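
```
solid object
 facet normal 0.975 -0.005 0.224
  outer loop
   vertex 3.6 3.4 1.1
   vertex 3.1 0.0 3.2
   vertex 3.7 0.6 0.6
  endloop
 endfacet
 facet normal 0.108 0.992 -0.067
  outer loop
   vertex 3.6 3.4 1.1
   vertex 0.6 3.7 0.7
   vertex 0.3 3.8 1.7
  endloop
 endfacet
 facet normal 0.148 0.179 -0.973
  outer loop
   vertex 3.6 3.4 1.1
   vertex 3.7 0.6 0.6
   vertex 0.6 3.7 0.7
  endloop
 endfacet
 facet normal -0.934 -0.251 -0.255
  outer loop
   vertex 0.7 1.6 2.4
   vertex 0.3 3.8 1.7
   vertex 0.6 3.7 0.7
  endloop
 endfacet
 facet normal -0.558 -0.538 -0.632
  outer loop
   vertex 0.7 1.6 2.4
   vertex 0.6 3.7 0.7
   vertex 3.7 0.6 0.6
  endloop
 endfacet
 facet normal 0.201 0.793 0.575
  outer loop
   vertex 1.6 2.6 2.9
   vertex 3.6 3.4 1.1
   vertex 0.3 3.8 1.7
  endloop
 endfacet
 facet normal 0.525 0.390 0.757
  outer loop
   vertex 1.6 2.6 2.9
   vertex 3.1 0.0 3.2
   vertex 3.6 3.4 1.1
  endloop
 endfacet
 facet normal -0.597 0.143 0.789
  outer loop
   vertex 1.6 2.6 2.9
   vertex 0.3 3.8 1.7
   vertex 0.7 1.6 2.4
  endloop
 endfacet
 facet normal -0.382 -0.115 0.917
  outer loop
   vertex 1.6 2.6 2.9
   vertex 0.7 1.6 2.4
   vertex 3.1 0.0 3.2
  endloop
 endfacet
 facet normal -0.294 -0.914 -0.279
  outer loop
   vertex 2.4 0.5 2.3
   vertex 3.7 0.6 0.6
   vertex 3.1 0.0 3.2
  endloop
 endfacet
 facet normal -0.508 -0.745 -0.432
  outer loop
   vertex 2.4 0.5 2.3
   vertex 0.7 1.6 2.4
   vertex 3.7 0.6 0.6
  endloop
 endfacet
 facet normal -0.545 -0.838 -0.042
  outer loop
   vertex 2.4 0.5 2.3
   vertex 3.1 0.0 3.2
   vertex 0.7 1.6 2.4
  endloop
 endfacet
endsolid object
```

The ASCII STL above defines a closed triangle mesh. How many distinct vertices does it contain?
8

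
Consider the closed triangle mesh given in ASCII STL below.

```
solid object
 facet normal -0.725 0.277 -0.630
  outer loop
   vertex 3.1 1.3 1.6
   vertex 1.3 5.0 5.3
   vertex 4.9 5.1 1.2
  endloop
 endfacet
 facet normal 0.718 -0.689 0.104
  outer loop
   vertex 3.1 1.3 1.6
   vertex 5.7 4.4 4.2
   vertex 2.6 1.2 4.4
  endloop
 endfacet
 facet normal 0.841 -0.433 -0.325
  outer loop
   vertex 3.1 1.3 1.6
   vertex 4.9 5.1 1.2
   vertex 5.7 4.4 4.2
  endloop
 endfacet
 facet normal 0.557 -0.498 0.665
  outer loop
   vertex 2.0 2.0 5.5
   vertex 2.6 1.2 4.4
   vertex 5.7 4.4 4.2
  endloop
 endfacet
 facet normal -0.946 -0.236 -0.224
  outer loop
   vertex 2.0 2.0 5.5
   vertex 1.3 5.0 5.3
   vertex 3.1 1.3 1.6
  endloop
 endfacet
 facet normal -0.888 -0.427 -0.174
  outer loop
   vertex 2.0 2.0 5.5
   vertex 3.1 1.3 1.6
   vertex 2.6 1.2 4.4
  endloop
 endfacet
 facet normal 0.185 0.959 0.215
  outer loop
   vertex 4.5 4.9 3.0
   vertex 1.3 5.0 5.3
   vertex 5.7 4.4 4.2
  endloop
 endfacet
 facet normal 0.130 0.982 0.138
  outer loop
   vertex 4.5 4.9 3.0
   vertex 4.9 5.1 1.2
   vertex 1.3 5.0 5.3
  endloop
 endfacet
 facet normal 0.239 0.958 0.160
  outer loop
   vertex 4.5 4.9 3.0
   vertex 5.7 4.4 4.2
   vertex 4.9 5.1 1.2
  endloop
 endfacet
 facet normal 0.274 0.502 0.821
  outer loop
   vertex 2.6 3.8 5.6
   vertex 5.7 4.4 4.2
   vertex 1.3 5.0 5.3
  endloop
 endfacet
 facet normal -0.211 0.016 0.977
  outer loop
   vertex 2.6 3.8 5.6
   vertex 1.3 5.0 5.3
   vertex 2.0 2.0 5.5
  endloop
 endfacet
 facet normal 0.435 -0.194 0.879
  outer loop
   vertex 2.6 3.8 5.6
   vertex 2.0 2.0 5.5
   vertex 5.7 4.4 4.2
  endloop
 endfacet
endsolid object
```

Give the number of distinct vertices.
8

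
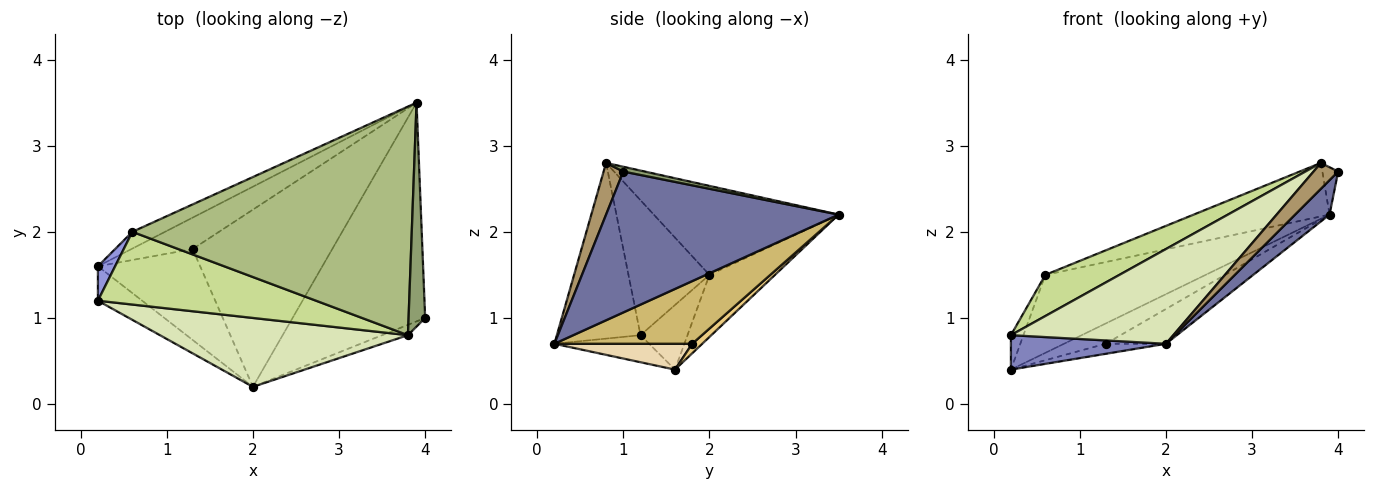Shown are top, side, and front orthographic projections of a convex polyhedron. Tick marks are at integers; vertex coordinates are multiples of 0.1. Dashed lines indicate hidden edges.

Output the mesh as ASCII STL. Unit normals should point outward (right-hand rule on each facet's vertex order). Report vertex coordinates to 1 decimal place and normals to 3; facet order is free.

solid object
 facet normal 0.724 -0.107 -0.681
  outer loop
   vertex 2.0 0.2 0.7
   vertex 3.9 3.5 2.2
   vertex 4.0 1.0 2.7
  endloop
 endfacet
 facet normal -0.397 -0.649 -0.649
  outer loop
   vertex 0.2 1.6 0.4
   vertex 2.0 0.2 0.7
   vertex 0.2 1.2 0.8
  endloop
 endfacet
 facet normal -0.936 0.250 0.250
  outer loop
   vertex 0.2 1.6 0.4
   vertex 0.2 1.2 0.8
   vertex 0.6 2.0 1.5
  endloop
 endfacet
 facet normal -0.371 0.908 -0.195
  outer loop
   vertex 0.2 1.6 0.4
   vertex 0.6 2.0 1.5
   vertex 3.9 3.5 2.2
  endloop
 endfacet
 facet normal 0.272 0.199 0.942
  outer loop
   vertex 3.8 0.8 2.8
   vertex 4.0 1.0 2.7
   vertex 3.9 3.5 2.2
  endloop
 endfacet
 facet normal -0.296 0.218 0.930
  outer loop
   vertex 3.8 0.8 2.8
   vertex 3.9 3.5 2.2
   vertex 0.6 2.0 1.5
  endloop
 endfacet
 facet normal -0.474 -0.434 0.766
  outer loop
   vertex 3.8 0.8 2.8
   vertex 0.6 2.0 1.5
   vertex 0.2 1.2 0.8
  endloop
 endfacet
 facet normal -0.385 -0.747 0.543
  outer loop
   vertex 3.8 0.8 2.8
   vertex 0.2 1.2 0.8
   vertex 2.0 0.2 0.7
  endloop
 endfacet
 facet normal 0.596 -0.745 -0.298
  outer loop
   vertex 3.8 0.8 2.8
   vertex 2.0 0.2 0.7
   vertex 4.0 1.0 2.7
  endloop
 endfacet
 facet normal 0.403 0.176 -0.898
  outer loop
   vertex 1.3 1.8 0.7
   vertex 3.9 3.5 2.2
   vertex 2.0 0.2 0.7
  endloop
 endfacet
 facet normal 0.130 0.537 -0.833
  outer loop
   vertex 1.3 1.8 0.7
   vertex 0.2 1.6 0.4
   vertex 3.9 3.5 2.2
  endloop
 endfacet
 facet normal 0.244 0.107 -0.964
  outer loop
   vertex 1.3 1.8 0.7
   vertex 2.0 0.2 0.7
   vertex 0.2 1.6 0.4
  endloop
 endfacet
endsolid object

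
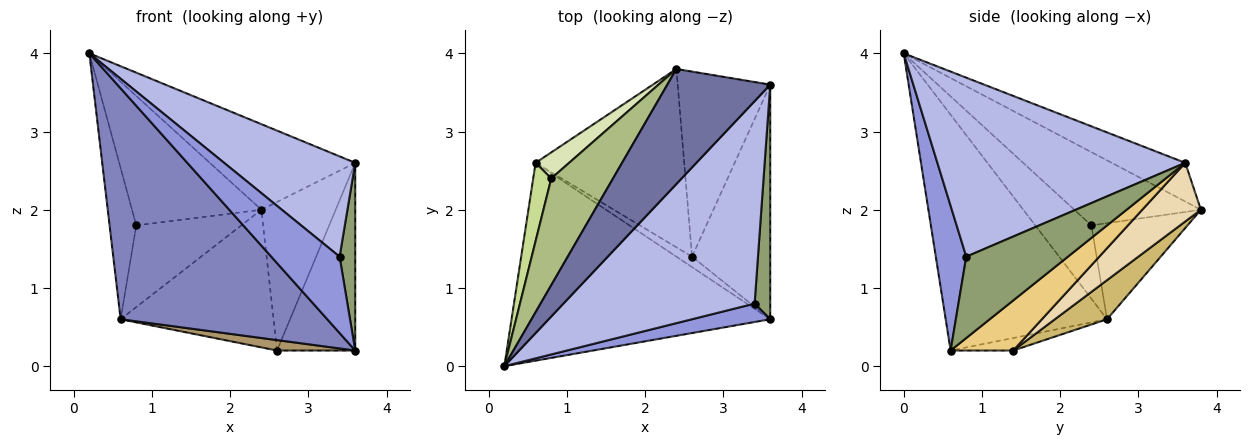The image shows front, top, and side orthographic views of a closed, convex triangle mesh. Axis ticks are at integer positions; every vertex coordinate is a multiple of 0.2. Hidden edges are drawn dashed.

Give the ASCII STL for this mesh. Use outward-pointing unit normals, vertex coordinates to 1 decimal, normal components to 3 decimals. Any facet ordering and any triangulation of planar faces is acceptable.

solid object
 facet normal -0.289 0.571 0.768
  outer loop
   vertex 3.6 3.6 2.6
   vertex 2.4 3.8 2.0
   vertex 0.2 0.0 4.0
  endloop
 endfacet
 facet normal -0.510 -0.653 -0.560
  outer loop
   vertex 0.6 2.6 0.6
   vertex 3.6 0.6 0.2
   vertex 0.2 0.0 4.0
  endloop
 endfacet
 facet normal 0.398 -0.892 0.215
  outer loop
   vertex 3.4 0.8 1.4
   vertex 0.2 0.0 4.0
   vertex 3.6 0.6 0.2
  endloop
 endfacet
 facet normal 0.643 -0.340 0.686
  outer loop
   vertex 3.4 0.8 1.4
   vertex 3.6 3.6 2.6
   vertex 0.2 0.0 4.0
  endloop
 endfacet
 facet normal 0.971 -0.149 0.187
  outer loop
   vertex 3.4 0.8 1.4
   vertex 3.6 0.6 0.2
   vertex 3.6 3.6 2.6
  endloop
 endfacet
 facet normal -0.602 0.616 0.508
  outer loop
   vertex 0.8 2.4 1.8
   vertex 0.2 0.0 4.0
   vertex 2.4 3.8 2.0
  endloop
 endfacet
 facet normal -0.882 0.419 0.217
  outer loop
   vertex 0.8 2.4 1.8
   vertex 0.6 2.6 0.6
   vertex 0.2 0.0 4.0
  endloop
 endfacet
 facet normal -0.657 0.718 0.229
  outer loop
   vertex 0.8 2.4 1.8
   vertex 2.4 3.8 2.0
   vertex 0.6 2.6 0.6
  endloop
 endfacet
 facet normal -0.492 -0.615 -0.615
  outer loop
   vertex 2.6 1.4 0.2
   vertex 3.6 0.6 0.2
   vertex 0.6 2.6 0.6
  endloop
 endfacet
 facet normal 0.204 0.598 -0.775
  outer loop
   vertex 2.6 1.4 0.2
   vertex 0.6 2.6 0.6
   vertex 2.4 3.8 2.0
  endloop
 endfacet
 facet normal 0.447 0.559 -0.698
  outer loop
   vertex 2.6 1.4 0.2
   vertex 3.6 3.6 2.6
   vertex 3.6 0.6 0.2
  endloop
 endfacet
 facet normal 0.443 0.561 -0.699
  outer loop
   vertex 2.6 1.4 0.2
   vertex 2.4 3.8 2.0
   vertex 3.6 3.6 2.6
  endloop
 endfacet
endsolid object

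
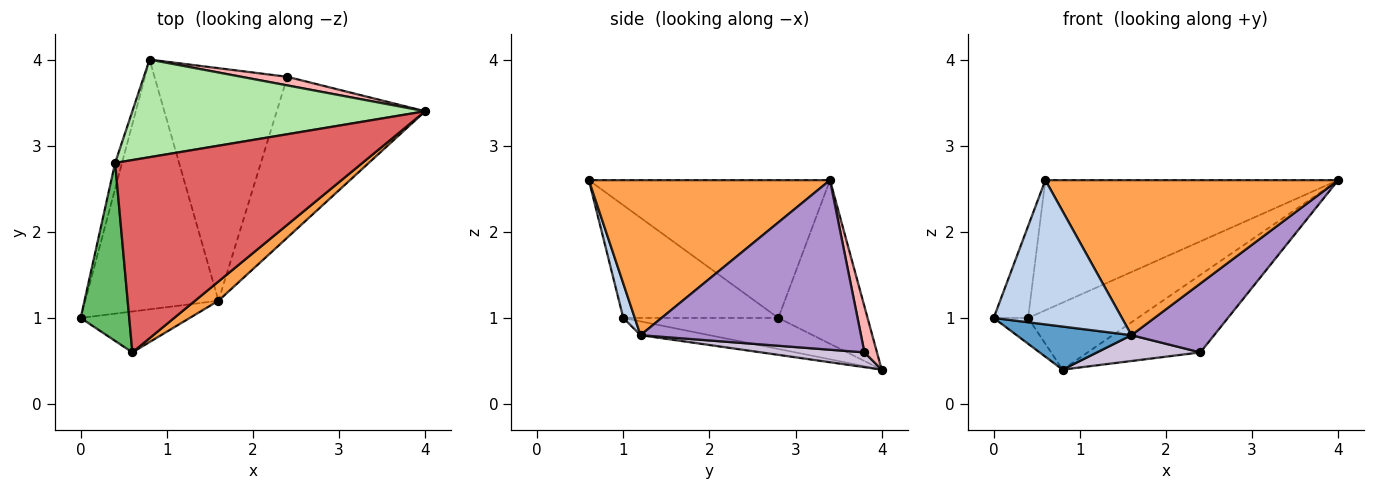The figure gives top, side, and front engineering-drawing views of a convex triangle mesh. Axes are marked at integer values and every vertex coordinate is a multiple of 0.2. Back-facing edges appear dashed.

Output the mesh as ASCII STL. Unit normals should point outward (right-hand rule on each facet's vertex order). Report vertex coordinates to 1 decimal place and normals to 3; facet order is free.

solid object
 facet normal -0.101 -0.169 -0.980
  outer loop
   vertex 1.6 1.2 0.8
   vertex 0.0 1.0 1.0
   vertex 0.8 4.0 0.4
  endloop
 endfacet
 facet normal 0.086 -0.959 -0.272
  outer loop
   vertex 1.6 1.2 0.8
   vertex 0.6 0.6 2.6
   vertex 0.0 1.0 1.0
  endloop
 endfacet
 facet normal 0.633 -0.768 0.095
  outer loop
   vertex 1.6 1.2 0.8
   vertex 4.0 3.4 2.6
   vertex 0.6 0.6 2.6
  endloop
 endfacet
 facet normal -0.954 0.212 -0.212
  outer loop
   vertex 0.4 2.8 1.0
   vertex 0.8 4.0 0.4
   vertex 0.0 1.0 1.0
  endloop
 endfacet
 facet normal -0.900 0.200 0.387
  outer loop
   vertex 0.4 2.8 1.0
   vertex 0.0 1.0 1.0
   vertex 0.6 0.6 2.6
  endloop
 endfacet
 facet normal -0.418 0.514 0.749
  outer loop
   vertex 0.4 2.8 1.0
   vertex 4.0 3.4 2.6
   vertex 0.8 4.0 0.4
  endloop
 endfacet
 facet normal -0.419 0.509 0.752
  outer loop
   vertex 0.4 2.8 1.0
   vertex 0.6 0.6 2.6
   vertex 4.0 3.4 2.6
  endloop
 endfacet
 facet normal 0.110 0.988 0.110
  outer loop
   vertex 2.4 3.8 0.6
   vertex 0.8 4.0 0.4
   vertex 4.0 3.4 2.6
  endloop
 endfacet
 facet normal 0.724 -0.272 -0.634
  outer loop
   vertex 2.4 3.8 0.6
   vertex 4.0 3.4 2.6
   vertex 1.6 1.2 0.8
  endloop
 endfacet
 facet normal 0.110 -0.110 -0.988
  outer loop
   vertex 2.4 3.8 0.6
   vertex 1.6 1.2 0.8
   vertex 0.8 4.0 0.4
  endloop
 endfacet
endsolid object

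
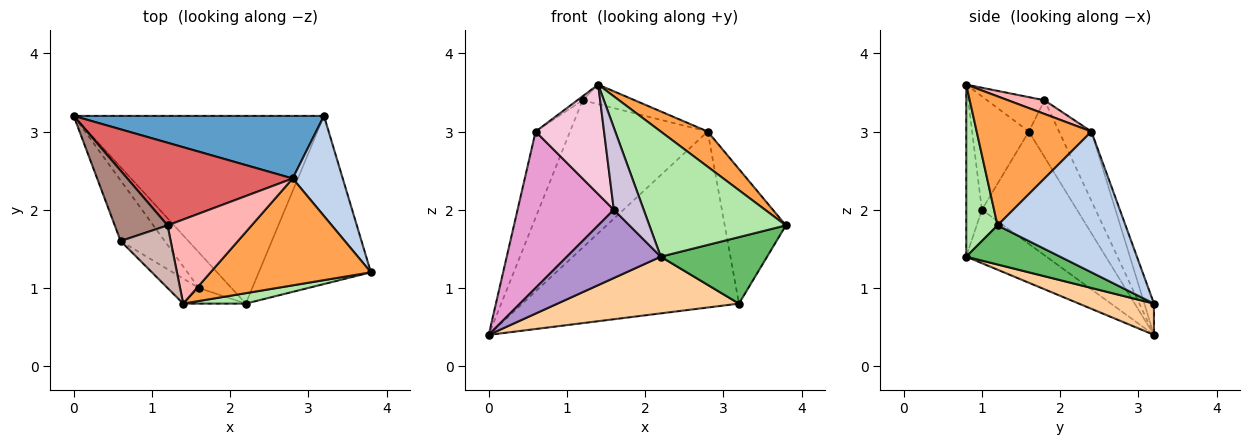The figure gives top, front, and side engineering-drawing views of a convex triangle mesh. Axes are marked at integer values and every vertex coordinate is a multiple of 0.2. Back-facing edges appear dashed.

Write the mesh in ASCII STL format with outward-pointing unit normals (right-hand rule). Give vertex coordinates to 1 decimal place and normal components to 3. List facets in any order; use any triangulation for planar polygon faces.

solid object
 facet normal -0.042 0.941 0.335
  outer loop
   vertex 2.8 2.4 3.0
   vertex 3.2 3.2 0.8
   vertex 0.0 3.2 0.4
  endloop
 endfacet
 facet normal 0.859 0.410 0.305
  outer loop
   vertex 2.8 2.4 3.0
   vertex 3.8 1.2 1.8
   vertex 3.2 3.2 0.8
  endloop
 endfacet
 facet normal 0.607 -0.248 0.755
  outer loop
   vertex 2.8 2.4 3.0
   vertex 1.4 0.8 3.6
   vertex 3.8 1.2 1.8
  endloop
 endfacet
 facet normal 0.119 -0.287 -0.950
  outer loop
   vertex 2.2 0.8 1.4
   vertex 0.0 3.2 0.4
   vertex 3.2 3.2 0.8
  endloop
 endfacet
 facet normal 0.309 -0.350 -0.885
  outer loop
   vertex 2.2 0.8 1.4
   vertex 3.2 3.2 0.8
   vertex 3.8 1.2 1.8
  endloop
 endfacet
 facet normal 0.223 -0.972 0.081
  outer loop
   vertex 2.2 0.8 1.4
   vertex 3.8 1.2 1.8
   vertex 1.4 0.8 3.6
  endloop
 endfacet
 facet normal -0.201 0.855 0.479
  outer loop
   vertex 1.2 1.8 3.4
   vertex 2.8 2.4 3.0
   vertex 0.0 3.2 0.4
  endloop
 endfacet
 facet normal 0.157 0.224 0.962
  outer loop
   vertex 1.2 1.8 3.4
   vertex 1.4 0.8 3.6
   vertex 2.8 2.4 3.0
  endloop
 endfacet
 facet normal -0.604 -0.707 -0.368
  outer loop
   vertex 1.6 1.0 2.0
   vertex 0.0 3.2 0.4
   vertex 2.2 0.8 1.4
  endloop
 endfacet
 facet normal -0.458 -0.873 -0.166
  outer loop
   vertex 1.6 1.0 2.0
   vertex 2.2 0.8 1.4
   vertex 1.4 0.8 3.6
  endloop
 endfacet
 facet normal -0.562 0.640 0.524
  outer loop
   vertex 0.6 1.6 3.0
   vertex 1.2 1.8 3.4
   vertex 0.0 3.2 0.4
  endloop
 endfacet
 facet normal -0.566 0.051 0.823
  outer loop
   vertex 0.6 1.6 3.0
   vertex 1.4 0.8 3.6
   vertex 1.2 1.8 3.4
  endloop
 endfacet
 facet normal -0.677 -0.686 -0.266
  outer loop
   vertex 0.6 1.6 3.0
   vertex 0.0 3.2 0.4
   vertex 1.6 1.0 2.0
  endloop
 endfacet
 facet normal -0.628 -0.758 -0.173
  outer loop
   vertex 0.6 1.6 3.0
   vertex 1.6 1.0 2.0
   vertex 1.4 0.8 3.6
  endloop
 endfacet
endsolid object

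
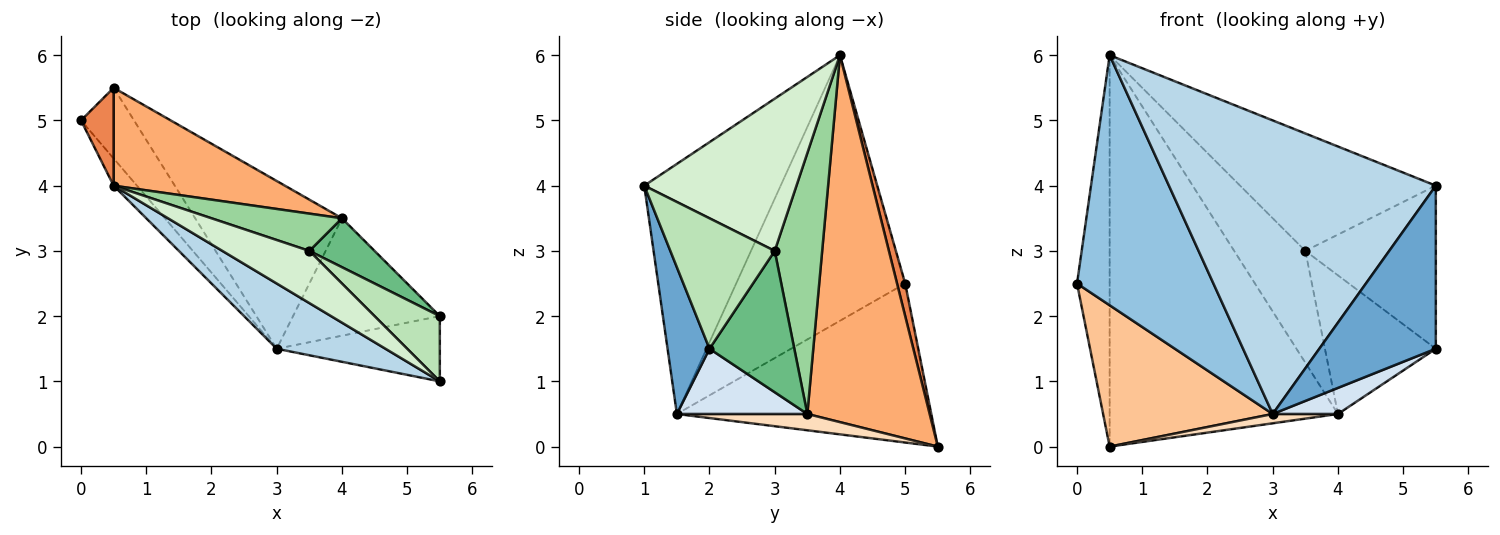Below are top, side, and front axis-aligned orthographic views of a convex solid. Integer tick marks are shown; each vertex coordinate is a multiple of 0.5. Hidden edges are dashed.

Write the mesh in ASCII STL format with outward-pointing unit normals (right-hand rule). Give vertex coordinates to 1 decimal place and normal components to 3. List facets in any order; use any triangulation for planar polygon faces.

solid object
 facet normal 0.317 -0.881 -0.352
  outer loop
   vertex 3.0 1.5 0.5
   vertex 5.5 2.0 1.5
   vertex 5.5 1.0 4.0
  endloop
 endfacet
 facet normal -0.776 -0.627 -0.068
  outer loop
   vertex 3.0 1.5 0.5
   vertex 0.5 4.0 6.0
   vertex 0.0 5.0 2.5
  endloop
 endfacet
 facet normal -0.446 -0.873 0.194
  outer loop
   vertex 3.0 1.5 0.5
   vertex 5.5 1.0 4.0
   vertex 0.5 4.0 6.0
  endloop
 endfacet
 facet normal 0.398 -0.199 -0.896
  outer loop
   vertex 4.0 3.5 0.5
   vertex 5.5 2.0 1.5
   vertex 3.0 1.5 0.5
  endloop
 endfacet
 facet normal 0.236 0.943 0.236
  outer loop
   vertex 0.5 5.5 0.0
   vertex 0.0 5.0 2.5
   vertex 0.5 4.0 6.0
  endloop
 endfacet
 facet normal 0.461 0.861 0.215
  outer loop
   vertex 0.5 5.5 0.0
   vertex 0.5 4.0 6.0
   vertex 4.0 3.5 0.5
  endloop
 endfacet
 facet normal -0.802 -0.535 -0.267
  outer loop
   vertex 0.5 5.5 0.0
   vertex 3.0 1.5 0.5
   vertex 0.0 5.0 2.5
  endloop
 endfacet
 facet normal 0.110 -0.055 -0.992
  outer loop
   vertex 0.5 5.5 0.0
   vertex 4.0 3.5 0.5
   vertex 3.0 1.5 0.5
  endloop
 endfacet
 facet normal 0.585 0.765 0.270
  outer loop
   vertex 3.5 3.0 3.0
   vertex 5.5 2.0 1.5
   vertex 4.0 3.5 0.5
  endloop
 endfacet
 facet normal 0.535 0.802 0.267
  outer loop
   vertex 3.5 3.0 3.0
   vertex 4.0 3.5 0.5
   vertex 0.5 4.0 6.0
  endloop
 endfacet
 facet normal 0.596 0.745 0.298
  outer loop
   vertex 3.5 3.0 3.0
   vertex 5.5 1.0 4.0
   vertex 5.5 2.0 1.5
  endloop
 endfacet
 facet normal 0.579 0.745 0.331
  outer loop
   vertex 3.5 3.0 3.0
   vertex 0.5 4.0 6.0
   vertex 5.5 1.0 4.0
  endloop
 endfacet
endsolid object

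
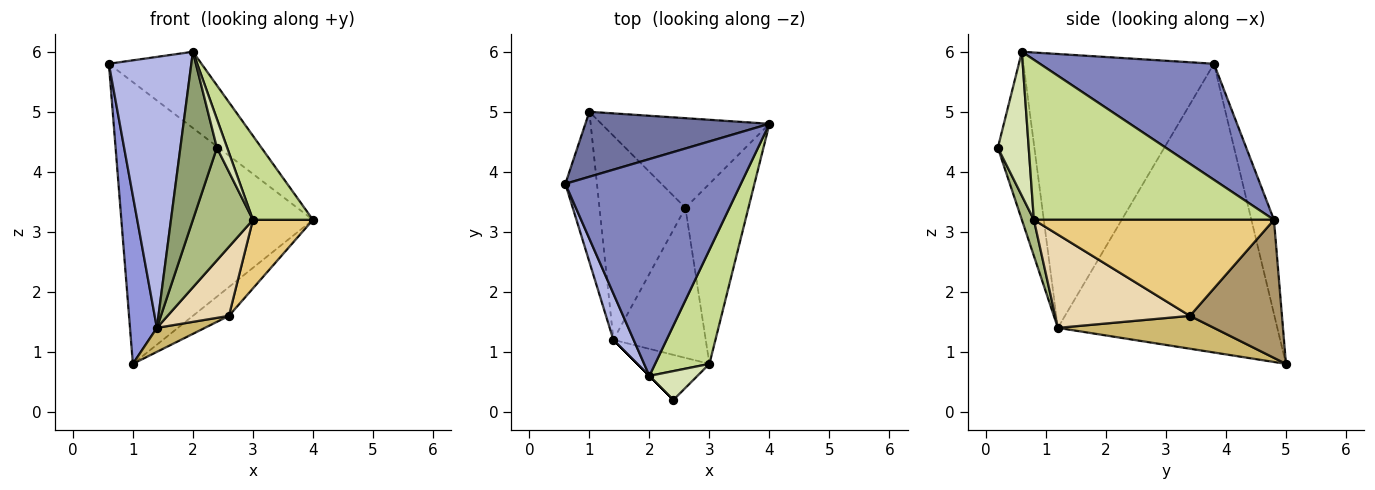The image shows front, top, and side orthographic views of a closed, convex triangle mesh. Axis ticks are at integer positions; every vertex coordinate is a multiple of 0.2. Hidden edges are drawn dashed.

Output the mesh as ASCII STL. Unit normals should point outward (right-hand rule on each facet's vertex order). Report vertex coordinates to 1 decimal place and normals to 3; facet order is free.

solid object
 facet normal -0.114 0.968 0.223
  outer loop
   vertex 1.0 5.0 0.8
   vertex 0.6 3.8 5.8
   vertex 4.0 4.8 3.2
  endloop
 endfacet
 facet normal 0.529 0.282 0.800
  outer loop
   vertex 2.0 0.6 6.0
   vertex 4.0 4.8 3.2
   vertex 0.6 3.8 5.8
  endloop
 endfacet
 facet normal -0.987 -0.121 -0.108
  outer loop
   vertex 1.4 1.2 1.4
   vertex 0.6 3.8 5.8
   vertex 1.0 5.0 0.8
  endloop
 endfacet
 facet normal -0.916 -0.396 0.068
  outer loop
   vertex 1.4 1.2 1.4
   vertex 2.0 0.6 6.0
   vertex 0.6 3.8 5.8
  endloop
 endfacet
 facet normal -0.707 -0.707 0.000
  outer loop
   vertex 1.4 1.2 1.4
   vertex 2.4 0.2 4.4
   vertex 2.0 0.6 6.0
  endloop
 endfacet
 facet normal 0.183 -0.913 -0.365
  outer loop
   vertex 3.0 0.8 3.2
   vertex 2.4 0.2 4.4
   vertex 1.4 1.2 1.4
  endloop
 endfacet
 facet normal 0.922 -0.230 0.313
  outer loop
   vertex 3.0 0.8 3.2
   vertex 4.0 4.8 3.2
   vertex 2.0 0.6 6.0
  endloop
 endfacet
 facet normal 0.905 -0.302 0.302
  outer loop
   vertex 3.0 0.8 3.2
   vertex 2.0 0.6 6.0
   vertex 2.4 0.2 4.4
  endloop
 endfacet
 facet normal 0.616 0.241 -0.750
  outer loop
   vertex 2.6 3.4 1.6
   vertex 1.0 5.0 0.8
   vertex 4.0 4.8 3.2
  endloop
 endfacet
 facet normal 0.355 -0.109 -0.928
  outer loop
   vertex 2.6 3.4 1.6
   vertex 1.4 1.2 1.4
   vertex 1.0 5.0 0.8
  endloop
 endfacet
 facet normal 0.818 -0.205 -0.537
  outer loop
   vertex 2.6 3.4 1.6
   vertex 4.0 4.8 3.2
   vertex 3.0 0.8 3.2
  endloop
 endfacet
 facet normal 0.676 -0.308 -0.669
  outer loop
   vertex 2.6 3.4 1.6
   vertex 3.0 0.8 3.2
   vertex 1.4 1.2 1.4
  endloop
 endfacet
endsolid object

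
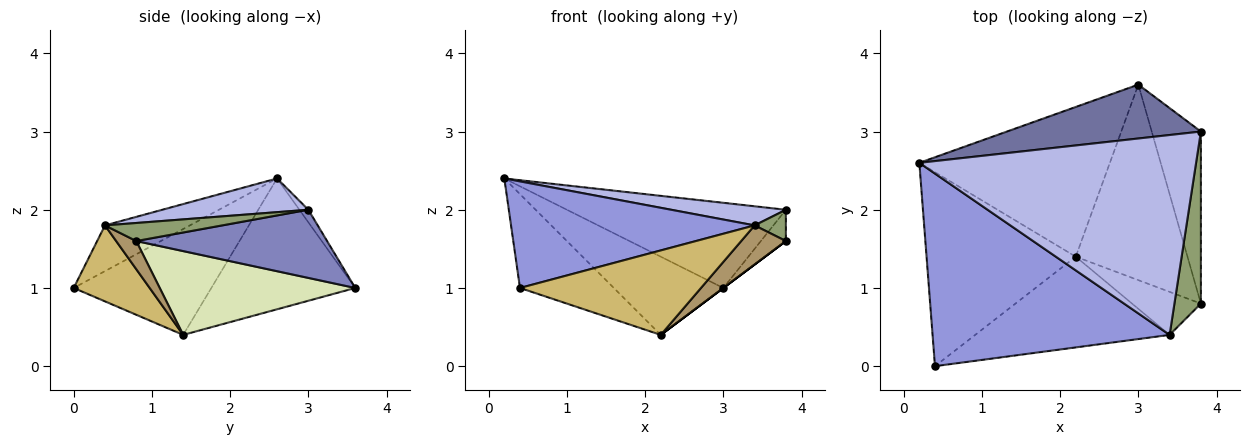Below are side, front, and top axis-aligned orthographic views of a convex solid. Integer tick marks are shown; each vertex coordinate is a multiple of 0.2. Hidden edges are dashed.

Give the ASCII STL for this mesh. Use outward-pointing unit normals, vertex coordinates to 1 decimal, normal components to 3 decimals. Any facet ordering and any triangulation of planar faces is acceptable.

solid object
 facet normal -0.034 0.845 0.534
  outer loop
   vertex 3.8 3.0 2.0
   vertex 3.0 3.6 1.0
   vertex 0.2 2.6 2.4
  endloop
 endfacet
 facet normal 0.806 0.106 -0.582
  outer loop
   vertex 3.8 3.0 2.0
   vertex 3.8 0.8 1.6
   vertex 3.0 3.6 1.0
  endloop
 endfacet
 facet normal -0.166 -0.477 0.863
  outer loop
   vertex 3.4 0.4 1.8
   vertex 0.2 2.6 2.4
   vertex 0.4 0.0 1.0
  endloop
 endfacet
 facet normal 0.120 -0.095 0.988
  outer loop
   vertex 3.4 0.4 1.8
   vertex 3.8 3.0 2.0
   vertex 0.2 2.6 2.4
  endloop
 endfacet
 facet normal 0.557 -0.149 0.817
  outer loop
   vertex 3.4 0.4 1.8
   vertex 3.8 0.8 1.6
   vertex 3.8 3.0 2.0
  endloop
 endfacet
 facet normal -0.538 0.367 -0.759
  outer loop
   vertex 2.2 1.4 0.4
   vertex 0.4 0.0 1.0
   vertex 0.2 2.6 2.4
  endloop
 endfacet
 facet normal -0.520 0.396 -0.757
  outer loop
   vertex 2.2 1.4 0.4
   vertex 0.2 2.6 2.4
   vertex 3.0 3.6 1.0
  endloop
 endfacet
 facet normal 0.600 0.000 -0.800
  outer loop
   vertex 2.2 1.4 0.4
   vertex 3.0 3.6 1.0
   vertex 3.8 0.8 1.6
  endloop
 endfacet
 facet normal 0.290 -0.644 -0.708
  outer loop
   vertex 2.2 1.4 0.4
   vertex 3.8 0.8 1.6
   vertex 3.4 0.4 1.8
  endloop
 endfacet
 facet normal 0.275 -0.655 -0.704
  outer loop
   vertex 2.2 1.4 0.4
   vertex 3.4 0.4 1.8
   vertex 0.4 0.0 1.0
  endloop
 endfacet
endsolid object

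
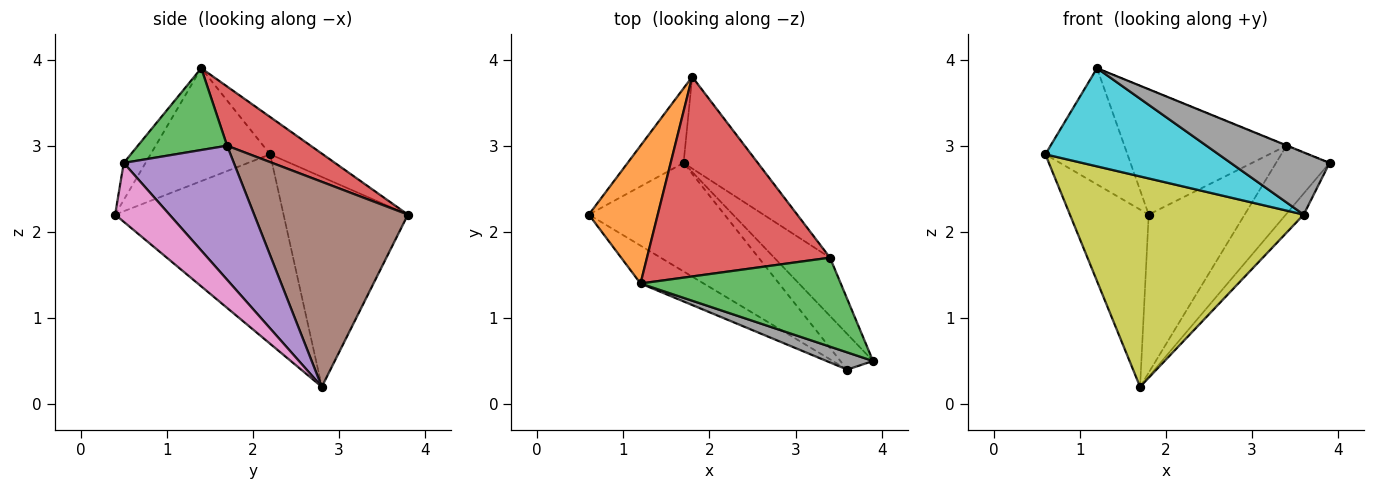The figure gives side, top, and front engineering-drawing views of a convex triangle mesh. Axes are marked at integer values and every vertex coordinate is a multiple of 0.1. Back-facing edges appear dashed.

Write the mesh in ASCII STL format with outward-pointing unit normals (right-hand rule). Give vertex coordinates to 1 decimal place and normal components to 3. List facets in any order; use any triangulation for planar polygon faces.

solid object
 facet normal -0.824 0.522 -0.220
  outer loop
   vertex 1.7 2.8 0.2
   vertex 0.6 2.2 2.9
   vertex 1.8 3.8 2.2
  endloop
 endfacet
 facet normal -0.383 0.596 0.706
  outer loop
   vertex 1.2 1.4 3.9
   vertex 1.8 3.8 2.2
   vertex 0.6 2.2 2.9
  endloop
 endfacet
 facet normal 0.378 0.003 0.926
  outer loop
   vertex 3.4 1.7 3.0
   vertex 1.2 1.4 3.9
   vertex 3.9 0.5 2.8
  endloop
 endfacet
 facet normal 0.264 0.513 0.817
  outer loop
   vertex 3.4 1.7 3.0
   vertex 1.8 3.8 2.2
   vertex 1.2 1.4 3.9
  endloop
 endfacet
 facet normal 0.842 0.409 -0.351
  outer loop
   vertex 3.4 1.7 3.0
   vertex 3.9 0.5 2.8
   vertex 1.7 2.8 0.2
  endloop
 endfacet
 facet normal 0.811 0.506 -0.294
  outer loop
   vertex 3.4 1.7 3.0
   vertex 1.7 2.8 0.2
   vertex 1.8 3.8 2.2
  endloop
 endfacet
 facet normal 0.840 0.277 -0.466
  outer loop
   vertex 3.6 0.4 2.2
   vertex 1.7 2.8 0.2
   vertex 3.9 0.5 2.8
  endloop
 endfacet
 facet normal -0.208 -0.943 0.261
  outer loop
   vertex 3.6 0.4 2.2
   vertex 3.9 0.5 2.8
   vertex 1.2 1.4 3.9
  endloop
 endfacet
 facet normal -0.539 -0.749 -0.386
  outer loop
   vertex 3.6 0.4 2.2
   vertex 0.6 2.2 2.9
   vertex 1.7 2.8 0.2
  endloop
 endfacet
 facet normal -0.541 -0.784 -0.303
  outer loop
   vertex 3.6 0.4 2.2
   vertex 1.2 1.4 3.9
   vertex 0.6 2.2 2.9
  endloop
 endfacet
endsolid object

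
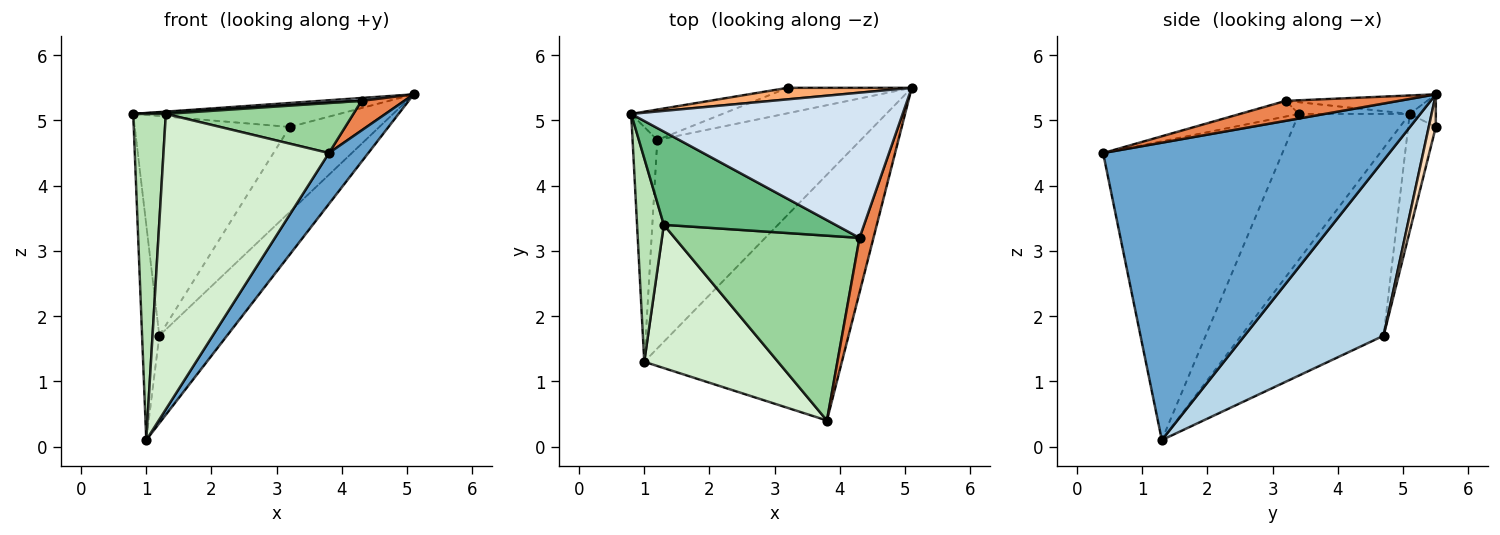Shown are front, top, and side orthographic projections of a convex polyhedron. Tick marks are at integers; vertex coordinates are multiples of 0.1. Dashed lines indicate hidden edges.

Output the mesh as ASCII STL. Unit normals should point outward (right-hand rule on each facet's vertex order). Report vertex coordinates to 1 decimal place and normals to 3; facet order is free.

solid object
 facet normal 0.827 -0.114 -0.550
  outer loop
   vertex 1.0 1.3 0.1
   vertex 5.1 5.5 5.4
   vertex 3.8 0.4 4.5
  endloop
 endfacet
 facet normal -0.984 0.119 -0.130
  outer loop
   vertex 1.2 4.7 1.7
   vertex 1.0 1.3 0.1
   vertex 0.8 5.1 5.1
  endloop
 endfacet
 facet normal 0.622 0.303 -0.722
  outer loop
   vertex 1.2 4.7 1.7
   vertex 5.1 5.5 5.4
   vertex 1.0 1.3 0.1
  endloop
 endfacet
 facet normal -0.068 -0.020 0.998
  outer loop
   vertex 4.3 3.2 5.3
   vertex 5.1 5.5 5.4
   vertex 0.8 5.1 5.1
  endloop
 endfacet
 facet normal 0.783 -0.296 0.547
  outer loop
   vertex 4.3 3.2 5.3
   vertex 3.8 0.4 4.5
   vertex 5.1 5.5 5.4
  endloop
 endfacet
 facet normal -0.113 0.895 0.431
  outer loop
   vertex 3.2 5.5 4.9
   vertex 0.8 5.1 5.1
   vertex 5.1 5.5 5.4
  endloop
 endfacet
 facet normal -0.174 0.975 -0.135
  outer loop
   vertex 3.2 5.5 4.9
   vertex 1.2 4.7 1.7
   vertex 0.8 5.1 5.1
  endloop
 endfacet
 facet normal 0.075 0.955 -0.286
  outer loop
   vertex 3.2 5.5 4.9
   vertex 5.1 5.5 5.4
   vertex 1.2 4.7 1.7
  endloop
 endfacet
 facet normal -0.068 -0.020 0.997
  outer loop
   vertex 1.3 3.4 5.1
   vertex 4.3 3.2 5.3
   vertex 0.8 5.1 5.1
  endloop
 endfacet
 facet normal -0.081 -0.260 0.962
  outer loop
   vertex 1.3 3.4 5.1
   vertex 3.8 0.4 4.5
   vertex 4.3 3.2 5.3
  endloop
 endfacet
 facet normal -0.945 -0.278 0.173
  outer loop
   vertex 1.3 3.4 5.1
   vertex 0.8 5.1 5.1
   vertex 1.0 1.3 0.1
  endloop
 endfacet
 facet normal -0.698 -0.644 0.312
  outer loop
   vertex 1.3 3.4 5.1
   vertex 1.0 1.3 0.1
   vertex 3.8 0.4 4.5
  endloop
 endfacet
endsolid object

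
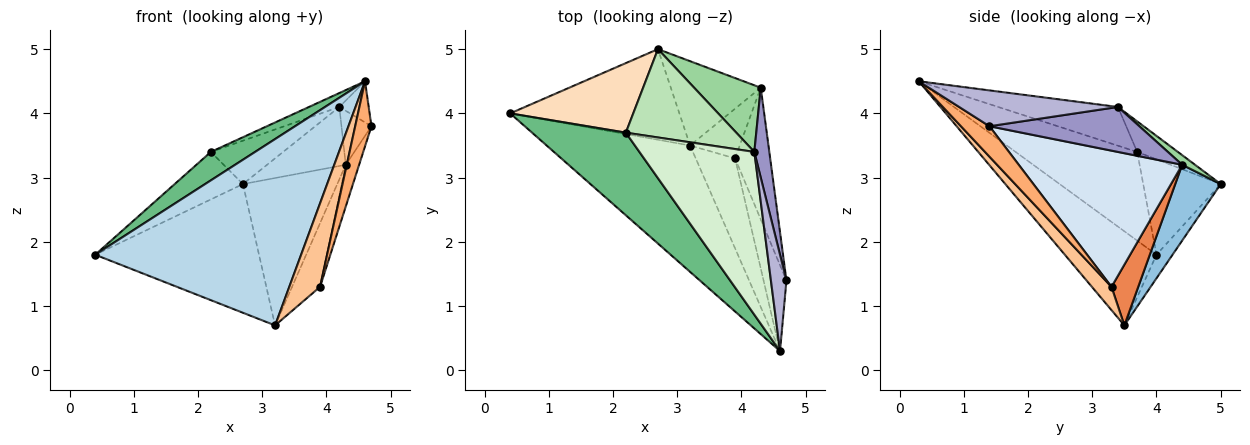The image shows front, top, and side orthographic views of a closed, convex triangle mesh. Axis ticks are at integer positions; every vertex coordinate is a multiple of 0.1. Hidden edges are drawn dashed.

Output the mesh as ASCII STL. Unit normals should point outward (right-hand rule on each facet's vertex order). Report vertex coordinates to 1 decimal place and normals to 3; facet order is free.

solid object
 facet normal -0.080 0.815 -0.574
  outer loop
   vertex 3.2 3.5 0.7
   vertex 0.4 4.0 1.8
   vertex 2.7 5.0 2.9
  endloop
 endfacet
 facet normal 0.386 0.801 -0.458
  outer loop
   vertex 4.3 4.4 3.2
   vertex 3.2 3.5 0.7
   vertex 2.7 5.0 2.9
  endloop
 endfacet
 facet normal -0.346 -0.777 -0.527
  outer loop
   vertex 4.6 0.3 4.5
   vertex 0.4 4.0 1.8
   vertex 3.2 3.5 0.7
  endloop
 endfacet
 facet normal 0.965 0.079 -0.249
  outer loop
   vertex 3.9 3.3 1.3
   vertex 4.3 4.4 3.2
   vertex 4.7 1.4 3.8
  endloop
 endfacet
 facet normal 0.601 0.630 -0.491
  outer loop
   vertex 3.9 3.3 1.3
   vertex 3.2 3.5 0.7
   vertex 4.3 4.4 3.2
  endloop
 endfacet
 facet normal 0.727 -0.415 -0.548
  outer loop
   vertex 3.9 3.3 1.3
   vertex 4.7 1.4 3.8
   vertex 4.6 0.3 4.5
  endloop
 endfacet
 facet normal 0.398 -0.624 -0.672
  outer loop
   vertex 3.9 3.3 1.3
   vertex 4.6 0.3 4.5
   vertex 3.2 3.5 0.7
  endloop
 endfacet
 facet normal -0.539 0.475 0.696
  outer loop
   vertex 2.2 3.7 3.4
   vertex 2.7 5.0 2.9
   vertex 0.4 4.0 1.8
  endloop
 endfacet
 facet normal -0.667 -0.243 0.705
  outer loop
   vertex 2.2 3.7 3.4
   vertex 0.4 4.0 1.8
   vertex 4.6 0.3 4.5
  endloop
 endfacet
 facet normal 0.108 0.659 0.744
  outer loop
   vertex 4.2 3.4 4.1
   vertex 4.3 4.4 3.2
   vertex 2.7 5.0 2.9
  endloop
 endfacet
 facet normal -0.241 0.428 0.871
  outer loop
   vertex 4.2 3.4 4.1
   vertex 2.7 5.0 2.9
   vertex 2.2 3.7 3.4
  endloop
 endfacet
 facet normal -0.318 0.081 0.944
  outer loop
   vertex 4.2 3.4 4.1
   vertex 2.2 3.7 3.4
   vertex 4.6 0.3 4.5
  endloop
 endfacet
 facet normal 0.932 0.186 0.311
  outer loop
   vertex 4.2 3.4 4.1
   vertex 4.7 1.4 3.8
   vertex 4.3 4.4 3.2
  endloop
 endfacet
 facet normal 0.905 0.167 0.392
  outer loop
   vertex 4.2 3.4 4.1
   vertex 4.6 0.3 4.5
   vertex 4.7 1.4 3.8
  endloop
 endfacet
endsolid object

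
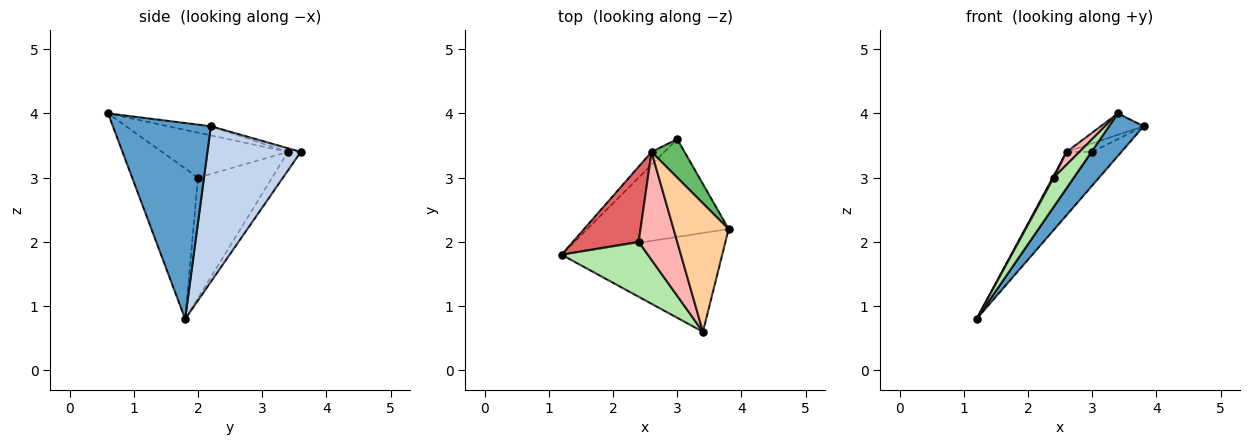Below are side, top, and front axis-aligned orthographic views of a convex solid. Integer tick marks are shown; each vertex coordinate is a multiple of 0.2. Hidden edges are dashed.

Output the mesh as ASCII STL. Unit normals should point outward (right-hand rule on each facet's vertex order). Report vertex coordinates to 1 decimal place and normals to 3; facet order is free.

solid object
 facet normal 0.746 -0.263 -0.612
  outer loop
   vertex 3.4 0.6 4.0
   vertex 1.2 1.8 0.8
   vertex 3.8 2.2 3.8
  endloop
 endfacet
 facet normal 0.721 0.225 -0.655
  outer loop
   vertex 3.0 3.6 3.4
   vertex 3.8 2.2 3.8
   vertex 1.2 1.8 0.8
  endloop
 endfacet
 facet normal -0.427 0.854 -0.296
  outer loop
   vertex 2.6 3.4 3.4
   vertex 3.0 3.6 3.4
   vertex 1.2 1.8 0.8
  endloop
 endfacet
 facet normal -0.162 0.162 0.973
  outer loop
   vertex 2.6 3.4 3.4
   vertex 3.4 0.6 4.0
   vertex 3.8 2.2 3.8
  endloop
 endfacet
 facet normal -0.108 0.216 0.970
  outer loop
   vertex 2.6 3.4 3.4
   vertex 3.8 2.2 3.8
   vertex 3.0 3.6 3.4
  endloop
 endfacet
 facet normal -0.839 -0.256 0.481
  outer loop
   vertex 2.4 2.0 3.0
   vertex 1.2 1.8 0.8
   vertex 3.4 0.6 4.0
  endloop
 endfacet
 facet normal -0.877 -0.012 0.480
  outer loop
   vertex 2.4 2.0 3.0
   vertex 2.6 3.4 3.4
   vertex 1.2 1.8 0.8
  endloop
 endfacet
 facet normal -0.757 -0.077 0.649
  outer loop
   vertex 2.4 2.0 3.0
   vertex 3.4 0.6 4.0
   vertex 2.6 3.4 3.4
  endloop
 endfacet
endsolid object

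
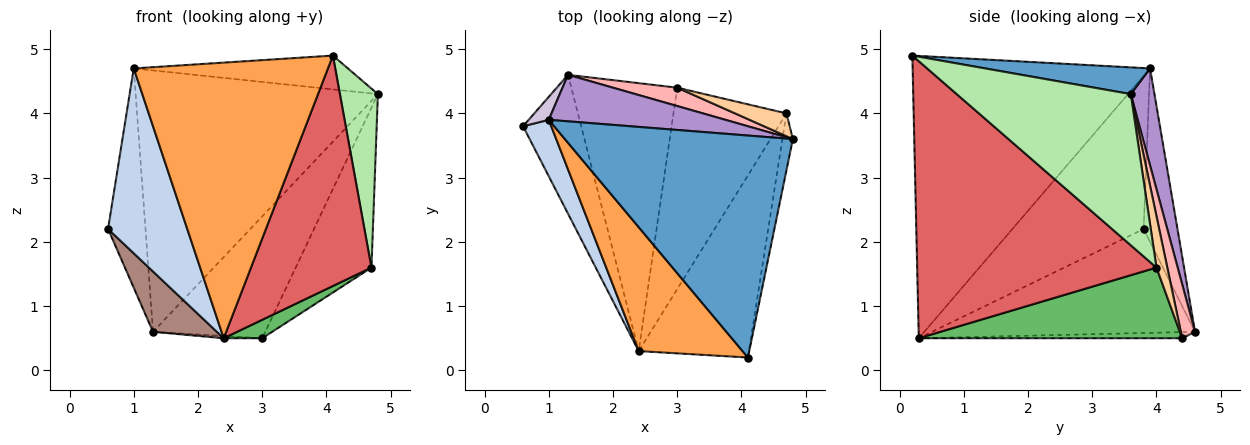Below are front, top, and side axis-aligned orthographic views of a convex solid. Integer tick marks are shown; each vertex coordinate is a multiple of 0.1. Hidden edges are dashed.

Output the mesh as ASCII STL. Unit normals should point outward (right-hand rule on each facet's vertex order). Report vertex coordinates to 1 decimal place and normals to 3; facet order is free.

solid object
 facet normal 0.115 0.150 0.982
  outer loop
   vertex 1.0 3.9 4.7
   vertex 4.1 0.2 4.9
   vertex 4.8 3.6 4.3
  endloop
 endfacet
 facet normal -0.846 -0.511 0.156
  outer loop
   vertex 1.0 3.9 4.7
   vertex 0.6 3.8 2.2
   vertex 2.4 0.3 0.5
  endloop
 endfacet
 facet normal -0.744 -0.609 0.274
  outer loop
   vertex 1.0 3.9 4.7
   vertex 2.4 0.3 0.5
   vertex 4.1 0.2 4.9
  endloop
 endfacet
 facet normal 0.140 0.980 0.140
  outer loop
   vertex 4.7 4.0 1.6
   vertex 3.0 4.4 0.5
   vertex 4.8 3.6 4.3
  endloop
 endfacet
 facet normal 0.529 -0.077 -0.845
  outer loop
   vertex 4.7 4.0 1.6
   vertex 2.4 0.3 0.5
   vertex 3.0 4.4 0.5
  endloop
 endfacet
 facet normal 0.975 -0.213 -0.068
  outer loop
   vertex 4.7 4.0 1.6
   vertex 4.8 3.6 4.3
   vertex 4.1 0.2 4.9
  endloop
 endfacet
 facet normal 0.842 -0.424 -0.335
  outer loop
   vertex 4.7 4.0 1.6
   vertex 4.1 0.2 4.9
   vertex 2.4 0.3 0.5
  endloop
 endfacet
 facet normal 0.124 0.981 0.148
  outer loop
   vertex 1.3 4.6 0.6
   vertex 4.8 3.6 4.3
   vertex 3.0 4.4 0.5
  endloop
 endfacet
 facet normal 0.096 0.980 0.174
  outer loop
   vertex 1.3 4.6 0.6
   vertex 1.0 3.9 4.7
   vertex 4.8 3.6 4.3
  endloop
 endfacet
 facet normal -0.668 0.740 0.077
  outer loop
   vertex 1.3 4.6 0.6
   vertex 0.6 3.8 2.2
   vertex 1.0 3.9 4.7
  endloop
 endfacet
 facet normal -0.854 -0.207 -0.477
  outer loop
   vertex 1.3 4.6 0.6
   vertex 2.4 0.3 0.5
   vertex 0.6 3.8 2.2
  endloop
 endfacet
 facet normal -0.058 0.008 -0.998
  outer loop
   vertex 1.3 4.6 0.6
   vertex 3.0 4.4 0.5
   vertex 2.4 0.3 0.5
  endloop
 endfacet
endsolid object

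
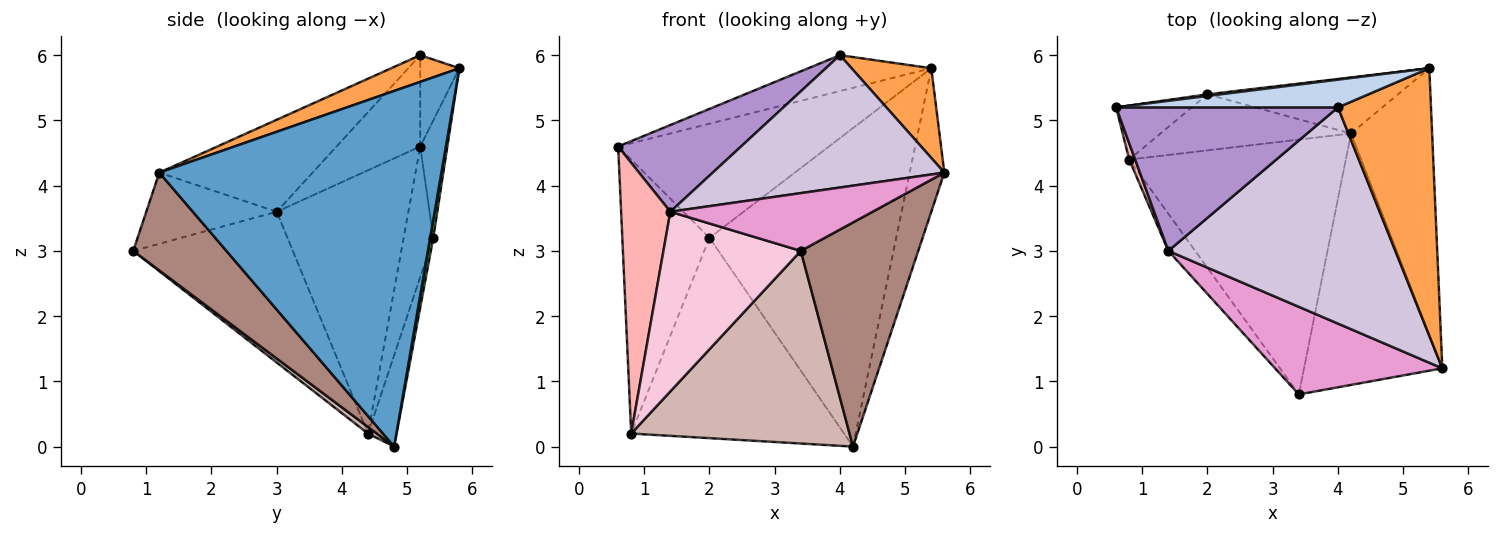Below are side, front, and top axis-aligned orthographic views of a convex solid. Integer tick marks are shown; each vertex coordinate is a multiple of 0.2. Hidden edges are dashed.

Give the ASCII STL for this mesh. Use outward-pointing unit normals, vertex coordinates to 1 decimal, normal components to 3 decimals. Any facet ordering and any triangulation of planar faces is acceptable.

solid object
 facet normal 0.968 0.119 -0.221
  outer loop
   vertex 4.2 4.8 0.0
   vertex 5.4 5.8 5.8
   vertex 5.6 1.2 4.2
  endloop
 endfacet
 facet normal -0.244 0.767 0.593
  outer loop
   vertex 4.0 5.2 6.0
   vertex 5.4 5.8 5.8
   vertex 0.6 5.2 4.6
  endloop
 endfacet
 facet normal 0.262 -0.307 0.915
  outer loop
   vertex 4.0 5.2 6.0
   vertex 5.6 1.2 4.2
   vertex 5.4 5.8 5.8
  endloop
 endfacet
 facet normal -0.128 0.992 0.014
  outer loop
   vertex 2.0 5.4 3.2
   vertex 0.6 5.2 4.6
   vertex 5.4 5.8 5.8
  endloop
 endfacet
 facet normal 0.017 0.985 -0.173
  outer loop
   vertex 2.0 5.4 3.2
   vertex 5.4 5.8 5.8
   vertex 4.2 4.8 0.0
  endloop
 endfacet
 facet normal -0.317 0.931 -0.184
  outer loop
   vertex 2.0 5.4 3.2
   vertex 0.8 4.4 0.2
   vertex 0.6 5.2 4.6
  endloop
 endfacet
 facet normal -0.128 0.955 -0.267
  outer loop
   vertex 2.0 5.4 3.2
   vertex 4.2 4.8 0.0
   vertex 0.8 4.4 0.2
  endloop
 endfacet
 facet normal -0.936 -0.350 0.021
  outer loop
   vertex 1.4 3.0 3.6
   vertex 0.6 5.2 4.6
   vertex 0.8 4.4 0.2
  endloop
 endfacet
 facet normal -0.332 -0.488 0.807
  outer loop
   vertex 1.4 3.0 3.6
   vertex 4.0 5.2 6.0
   vertex 0.6 5.2 4.6
  endloop
 endfacet
 facet normal -0.327 -0.493 0.806
  outer loop
   vertex 1.4 3.0 3.6
   vertex 5.6 1.2 4.2
   vertex 4.0 5.2 6.0
  endloop
 endfacet
 facet normal 0.467 -0.588 -0.660
  outer loop
   vertex 3.4 0.8 3.0
   vertex 4.2 4.8 0.0
   vertex 5.6 1.2 4.2
  endloop
 endfacet
 facet normal 0.024 -0.603 -0.797
  outer loop
   vertex 3.4 0.8 3.0
   vertex 0.8 4.4 0.2
   vertex 4.2 4.8 0.0
  endloop
 endfacet
 facet normal -0.335 -0.519 0.787
  outer loop
   vertex 3.4 0.8 3.0
   vertex 5.6 1.2 4.2
   vertex 1.4 3.0 3.6
  endloop
 endfacet
 facet normal -0.751 -0.646 -0.134
  outer loop
   vertex 3.4 0.8 3.0
   vertex 1.4 3.0 3.6
   vertex 0.8 4.4 0.2
  endloop
 endfacet
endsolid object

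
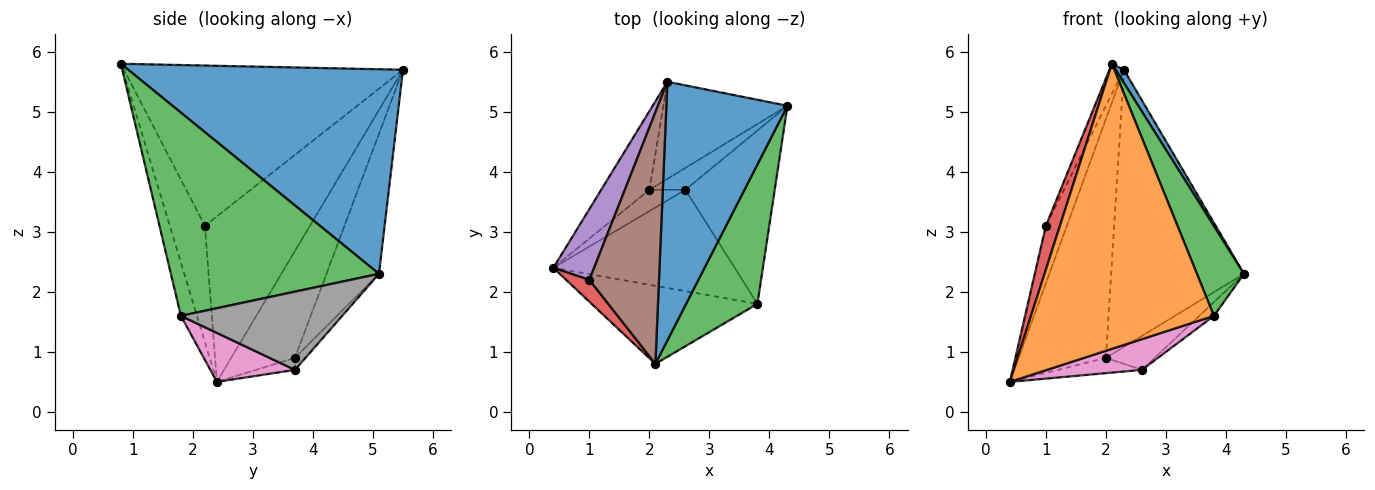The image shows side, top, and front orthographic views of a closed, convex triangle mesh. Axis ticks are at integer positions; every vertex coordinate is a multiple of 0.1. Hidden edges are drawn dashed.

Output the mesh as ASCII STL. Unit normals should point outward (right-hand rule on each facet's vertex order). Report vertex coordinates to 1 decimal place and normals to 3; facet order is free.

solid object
 facet normal 0.860 -0.026 0.509
  outer loop
   vertex 2.3 5.5 5.7
   vertex 2.1 0.8 5.8
   vertex 4.3 5.1 2.3
  endloop
 endfacet
 facet normal -0.085 -0.961 -0.263
  outer loop
   vertex 3.8 1.8 1.6
   vertex 2.1 0.8 5.8
   vertex 0.4 2.4 0.5
  endloop
 endfacet
 facet normal 0.923 -0.209 0.324
  outer loop
   vertex 3.8 1.8 1.6
   vertex 4.3 5.1 2.3
   vertex 2.1 0.8 5.8
  endloop
 endfacet
 facet normal -0.913 -0.365 0.183
  outer loop
   vertex 1.0 2.2 3.1
   vertex 0.4 2.4 0.5
   vertex 2.1 0.8 5.8
  endloop
 endfacet
 facet normal -0.953 0.191 0.235
  outer loop
   vertex 1.0 2.2 3.1
   vertex 2.3 5.5 5.7
   vertex 0.4 2.4 0.5
  endloop
 endfacet
 facet normal -0.916 0.047 0.398
  outer loop
   vertex 1.0 2.2 3.1
   vertex 2.1 0.8 5.8
   vertex 2.3 5.5 5.7
  endloop
 endfacet
 facet normal 0.250 -0.281 -0.927
  outer loop
   vertex 2.6 3.7 0.7
   vertex 3.8 1.8 1.6
   vertex 0.4 2.4 0.5
  endloop
 endfacet
 facet normal 0.658 0.060 -0.751
  outer loop
   vertex 2.6 3.7 0.7
   vertex 4.3 5.1 2.3
   vertex 3.8 1.8 1.6
  endloop
 endfacet
 facet normal -0.350 0.884 -0.310
  outer loop
   vertex 2.0 3.7 0.9
   vertex 2.3 5.5 5.7
   vertex 4.3 5.1 2.3
  endloop
 endfacet
 facet normal -0.178 0.827 -0.534
  outer loop
   vertex 2.0 3.7 0.9
   vertex 4.3 5.1 2.3
   vertex 2.6 3.7 0.7
  endloop
 endfacet
 facet normal -0.570 0.780 -0.257
  outer loop
   vertex 2.0 3.7 0.9
   vertex 0.4 2.4 0.5
   vertex 2.3 5.5 5.7
  endloop
 endfacet
 facet normal -0.261 0.563 -0.784
  outer loop
   vertex 2.0 3.7 0.9
   vertex 2.6 3.7 0.7
   vertex 0.4 2.4 0.5
  endloop
 endfacet
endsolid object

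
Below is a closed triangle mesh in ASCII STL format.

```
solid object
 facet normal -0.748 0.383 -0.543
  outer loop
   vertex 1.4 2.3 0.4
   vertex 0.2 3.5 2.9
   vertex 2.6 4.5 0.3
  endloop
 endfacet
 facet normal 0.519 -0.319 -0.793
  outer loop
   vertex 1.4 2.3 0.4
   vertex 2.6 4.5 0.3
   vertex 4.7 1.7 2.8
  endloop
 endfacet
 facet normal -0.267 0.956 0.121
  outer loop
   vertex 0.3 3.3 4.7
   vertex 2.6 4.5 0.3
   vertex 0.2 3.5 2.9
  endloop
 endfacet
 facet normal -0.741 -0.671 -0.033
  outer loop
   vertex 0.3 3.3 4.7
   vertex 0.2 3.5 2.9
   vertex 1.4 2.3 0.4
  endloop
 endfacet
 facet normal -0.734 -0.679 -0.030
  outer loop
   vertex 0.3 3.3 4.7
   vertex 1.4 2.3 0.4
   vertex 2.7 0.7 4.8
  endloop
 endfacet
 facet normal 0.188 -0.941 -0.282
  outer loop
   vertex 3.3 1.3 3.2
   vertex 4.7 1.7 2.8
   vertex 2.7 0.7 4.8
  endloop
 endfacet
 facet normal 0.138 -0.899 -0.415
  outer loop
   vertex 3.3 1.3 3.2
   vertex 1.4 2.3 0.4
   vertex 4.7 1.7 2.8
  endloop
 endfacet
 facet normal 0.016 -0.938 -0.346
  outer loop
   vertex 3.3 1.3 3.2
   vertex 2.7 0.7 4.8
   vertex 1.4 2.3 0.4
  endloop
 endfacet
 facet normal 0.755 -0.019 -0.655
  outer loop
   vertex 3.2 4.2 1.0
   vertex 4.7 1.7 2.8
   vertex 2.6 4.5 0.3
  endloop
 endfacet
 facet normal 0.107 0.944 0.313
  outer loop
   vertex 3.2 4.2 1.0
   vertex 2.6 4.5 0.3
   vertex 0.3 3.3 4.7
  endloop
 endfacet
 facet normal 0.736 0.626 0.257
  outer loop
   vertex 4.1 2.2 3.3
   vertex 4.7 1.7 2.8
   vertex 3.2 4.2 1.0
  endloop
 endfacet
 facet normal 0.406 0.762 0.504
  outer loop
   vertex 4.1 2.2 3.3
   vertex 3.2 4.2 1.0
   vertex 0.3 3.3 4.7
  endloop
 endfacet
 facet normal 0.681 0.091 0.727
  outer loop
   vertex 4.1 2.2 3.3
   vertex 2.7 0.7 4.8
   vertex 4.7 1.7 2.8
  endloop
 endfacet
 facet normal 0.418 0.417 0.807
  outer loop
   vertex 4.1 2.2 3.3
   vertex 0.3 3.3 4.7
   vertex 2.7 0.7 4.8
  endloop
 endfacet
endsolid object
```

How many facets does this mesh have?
14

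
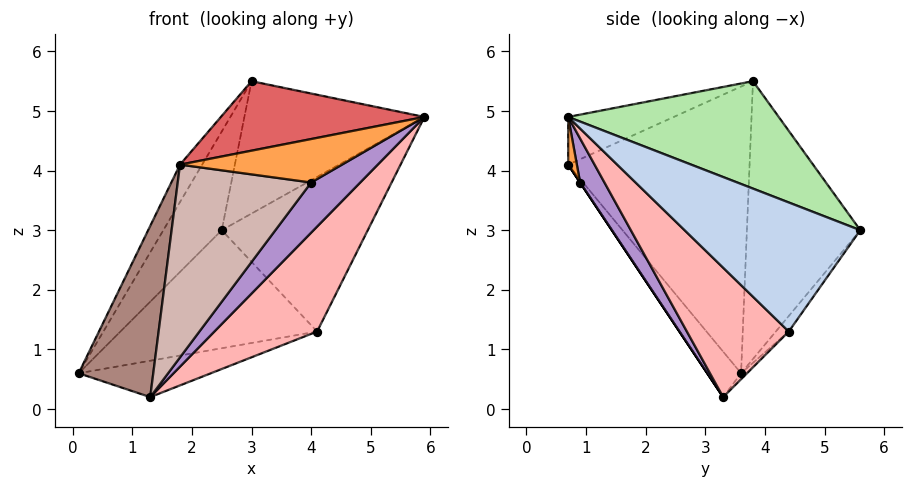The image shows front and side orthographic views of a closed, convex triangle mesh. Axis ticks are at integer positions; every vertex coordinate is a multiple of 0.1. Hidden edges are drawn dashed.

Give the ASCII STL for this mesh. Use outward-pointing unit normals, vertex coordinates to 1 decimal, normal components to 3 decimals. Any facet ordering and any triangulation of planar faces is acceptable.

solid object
 facet normal -0.052 0.792 -0.608
  outer loop
   vertex 4.1 4.4 1.3
   vertex 0.1 3.6 0.6
   vertex 2.5 5.6 3.0
  endloop
 endfacet
 facet normal 0.742 0.617 0.263
  outer loop
   vertex 4.1 4.4 1.3
   vertex 2.5 5.6 3.0
   vertex 5.9 0.7 4.9
  endloop
 endfacet
 facet normal 0.052 -0.963 -0.264
  outer loop
   vertex 4.0 0.9 3.8
   vertex 5.9 0.7 4.9
   vertex 1.8 0.7 4.1
  endloop
 endfacet
 facet normal -0.793 0.408 0.453
  outer loop
   vertex 3.0 3.8 5.5
   vertex 2.5 5.6 3.0
   vertex 0.1 3.6 0.6
  endloop
 endfacet
 facet normal -0.858 0.105 0.503
  outer loop
   vertex 3.0 3.8 5.5
   vertex 0.1 3.6 0.6
   vertex 1.8 0.7 4.1
  endloop
 endfacet
 facet normal 0.725 0.620 0.301
  outer loop
   vertex 3.0 3.8 5.5
   vertex 5.9 0.7 4.9
   vertex 2.5 5.6 3.0
  endloop
 endfacet
 facet normal -0.180 -0.346 0.921
  outer loop
   vertex 3.0 3.8 5.5
   vertex 1.8 0.7 4.1
   vertex 5.9 0.7 4.9
  endloop
 endfacet
 facet normal 0.478 -0.482 -0.734
  outer loop
   vertex 1.3 3.3 0.2
   vertex 4.1 4.4 1.3
   vertex 5.9 0.7 4.9
  endloop
 endfacet
 facet normal 0.325 -0.656 -0.681
  outer loop
   vertex 1.3 3.3 0.2
   vertex 5.9 0.7 4.9
   vertex 4.0 0.9 3.8
  endloop
 endfacet
 facet normal -0.034 0.748 -0.662
  outer loop
   vertex 1.3 3.3 0.2
   vertex 0.1 3.6 0.6
   vertex 4.1 4.4 1.3
  endloop
 endfacet
 facet normal -0.361 -0.797 -0.485
  outer loop
   vertex 1.3 3.3 0.2
   vertex 1.8 0.7 4.1
   vertex 0.1 3.6 0.6
  endloop
 endfacet
 facet normal 0.000 -0.832 -0.555
  outer loop
   vertex 1.3 3.3 0.2
   vertex 4.0 0.9 3.8
   vertex 1.8 0.7 4.1
  endloop
 endfacet
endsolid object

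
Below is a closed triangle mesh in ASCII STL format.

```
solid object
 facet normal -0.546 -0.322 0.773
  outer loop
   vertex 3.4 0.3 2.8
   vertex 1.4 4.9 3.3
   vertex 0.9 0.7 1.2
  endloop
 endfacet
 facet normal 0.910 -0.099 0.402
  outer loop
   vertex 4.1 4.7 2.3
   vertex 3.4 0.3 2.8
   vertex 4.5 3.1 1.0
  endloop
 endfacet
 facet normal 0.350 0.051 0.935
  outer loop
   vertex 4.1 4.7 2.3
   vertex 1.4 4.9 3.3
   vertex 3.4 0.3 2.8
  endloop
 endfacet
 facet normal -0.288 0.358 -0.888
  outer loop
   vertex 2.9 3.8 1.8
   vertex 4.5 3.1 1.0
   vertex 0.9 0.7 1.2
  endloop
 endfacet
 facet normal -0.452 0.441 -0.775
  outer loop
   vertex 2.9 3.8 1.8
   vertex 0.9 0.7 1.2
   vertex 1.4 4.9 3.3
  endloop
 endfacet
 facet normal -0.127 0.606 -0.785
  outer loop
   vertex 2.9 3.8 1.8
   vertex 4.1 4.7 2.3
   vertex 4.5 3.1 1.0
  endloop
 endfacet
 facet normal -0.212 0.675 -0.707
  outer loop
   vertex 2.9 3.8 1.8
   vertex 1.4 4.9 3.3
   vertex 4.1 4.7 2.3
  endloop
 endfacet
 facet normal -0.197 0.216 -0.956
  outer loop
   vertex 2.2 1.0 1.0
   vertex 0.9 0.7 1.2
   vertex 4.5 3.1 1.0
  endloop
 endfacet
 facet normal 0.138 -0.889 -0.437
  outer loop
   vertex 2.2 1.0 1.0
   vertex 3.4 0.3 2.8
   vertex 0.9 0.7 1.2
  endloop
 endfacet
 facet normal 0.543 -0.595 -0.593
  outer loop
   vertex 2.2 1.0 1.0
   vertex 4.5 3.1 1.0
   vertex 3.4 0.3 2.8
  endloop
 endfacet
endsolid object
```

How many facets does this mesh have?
10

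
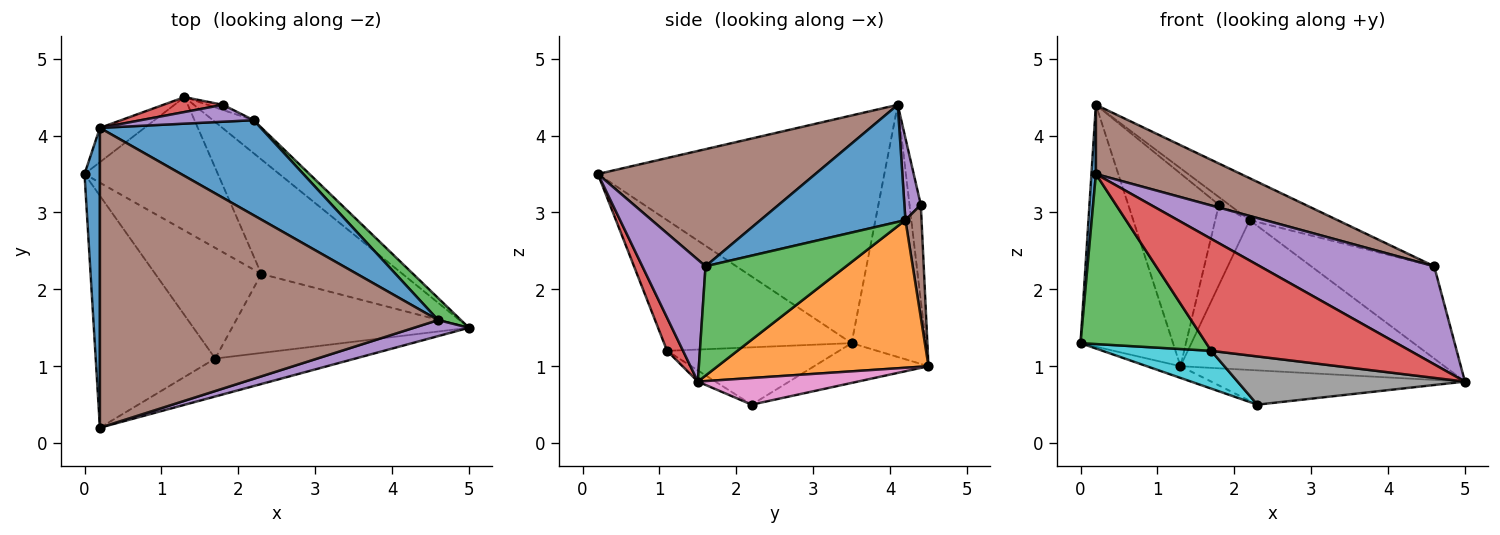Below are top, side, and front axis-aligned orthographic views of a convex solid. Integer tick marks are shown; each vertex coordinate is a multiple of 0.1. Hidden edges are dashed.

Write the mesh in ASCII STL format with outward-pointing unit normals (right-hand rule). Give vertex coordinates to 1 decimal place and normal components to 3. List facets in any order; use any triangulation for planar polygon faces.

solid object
 facet normal -0.998 -0.016 0.067
  outer loop
   vertex 0.2 4.1 4.4
   vertex 0.0 3.5 1.3
   vertex 0.2 0.2 3.5
  endloop
 endfacet
 facet normal -0.622 0.775 -0.110
  outer loop
   vertex 1.3 4.5 1.0
   vertex 0.0 3.5 1.3
   vertex 0.2 4.1 4.4
  endloop
 endfacet
 facet normal -0.661 -0.443 -0.605
  outer loop
   vertex 1.7 1.1 1.2
   vertex 0.2 0.2 3.5
   vertex 0.0 3.5 1.3
  endloop
 endfacet
 facet normal 0.076 -0.944 -0.320
  outer loop
   vertex 1.7 1.1 1.2
   vertex 5.0 1.5 0.8
   vertex 0.2 0.2 3.5
  endloop
 endfacet
 facet normal 0.337 -0.929 0.152
  outer loop
   vertex 4.6 1.6 2.3
   vertex 0.2 0.2 3.5
   vertex 5.0 1.5 0.8
  endloop
 endfacet
 facet normal 0.320 -0.213 0.923
  outer loop
   vertex 4.6 1.6 2.3
   vertex 0.2 4.1 4.4
   vertex 0.2 0.2 3.5
  endloop
 endfacet
 facet normal 0.178 0.282 -0.943
  outer loop
   vertex 2.3 2.2 0.5
   vertex 1.3 4.5 1.0
   vertex 5.0 1.5 0.8
  endloop
 endfacet
 facet normal -0.040 -0.521 -0.853
  outer loop
   vertex 2.3 2.2 0.5
   vertex 5.0 1.5 0.8
   vertex 1.7 1.1 1.2
  endloop
 endfacet
 facet normal -0.285 0.084 -0.955
  outer loop
   vertex 2.3 2.2 0.5
   vertex 0.0 3.5 1.3
   vertex 1.3 4.5 1.0
  endloop
 endfacet
 facet normal -0.456 -0.288 -0.842
  outer loop
   vertex 2.3 2.2 0.5
   vertex 1.7 1.1 1.2
   vertex 0.0 3.5 1.3
  endloop
 endfacet
 facet normal 0.554 0.336 0.761
  outer loop
   vertex 2.2 4.2 2.9
   vertex 0.2 4.1 4.4
   vertex 4.6 1.6 2.3
  endloop
 endfacet
 facet normal 0.615 0.770 -0.170
  outer loop
   vertex 2.2 4.2 2.9
   vertex 5.0 1.5 0.8
   vertex 1.3 4.5 1.0
  endloop
 endfacet
 facet normal 0.743 0.651 0.155
  outer loop
   vertex 2.2 4.2 2.9
   vertex 4.6 1.6 2.3
   vertex 5.0 1.5 0.8
  endloop
 endfacet
 facet normal -0.123 0.989 0.076
  outer loop
   vertex 1.8 4.4 3.1
   vertex 1.3 4.5 1.0
   vertex 0.2 4.1 4.4
  endloop
 endfacet
 facet normal 0.552 0.345 0.759
  outer loop
   vertex 1.8 4.4 3.1
   vertex 0.2 4.1 4.4
   vertex 2.2 4.2 2.9
  endloop
 endfacet
 facet normal 0.423 0.904 -0.058
  outer loop
   vertex 1.8 4.4 3.1
   vertex 2.2 4.2 2.9
   vertex 1.3 4.5 1.0
  endloop
 endfacet
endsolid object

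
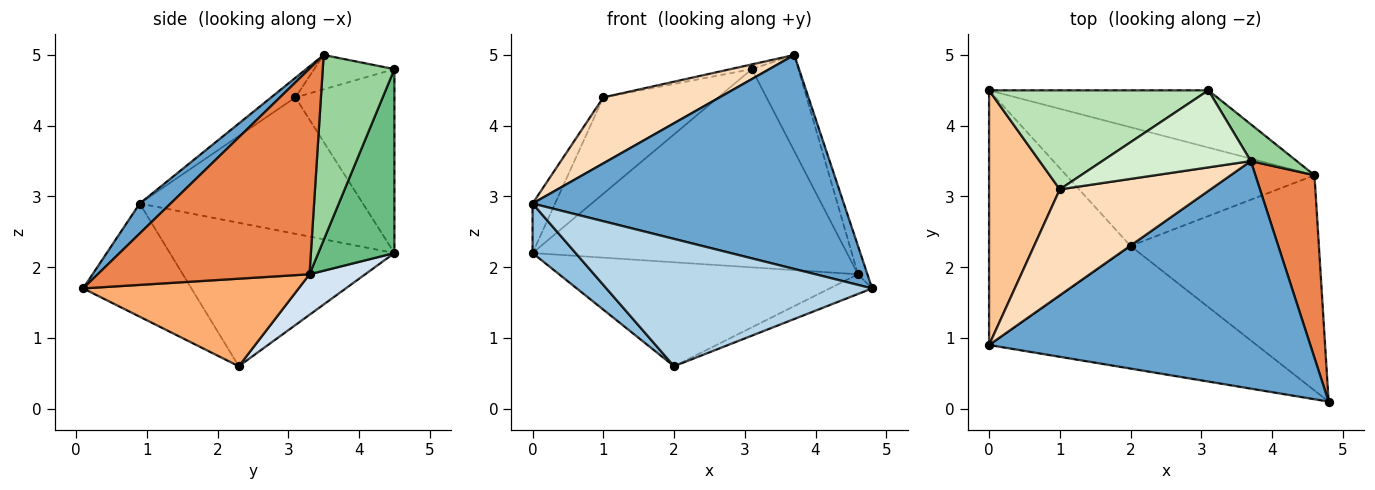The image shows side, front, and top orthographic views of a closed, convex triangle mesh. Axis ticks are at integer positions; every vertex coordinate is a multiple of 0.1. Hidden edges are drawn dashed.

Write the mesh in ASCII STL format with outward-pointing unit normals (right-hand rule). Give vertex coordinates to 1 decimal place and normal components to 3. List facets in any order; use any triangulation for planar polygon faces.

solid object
 facet normal 0.068 -0.683 0.727
  outer loop
   vertex 0.0 0.9 2.9
   vertex 4.8 0.1 1.7
   vertex 3.7 3.5 5.0
  endloop
 endfacet
 facet normal -0.705 -0.135 -0.696
  outer loop
   vertex 0.0 0.9 2.9
   vertex 0.0 4.5 2.2
   vertex 2.0 2.3 0.6
  endloop
 endfacet
 facet normal -0.282 -0.691 -0.666
  outer loop
   vertex 0.0 0.9 2.9
   vertex 2.0 2.3 0.6
   vertex 4.8 0.1 1.7
  endloop
 endfacet
 facet normal 0.122 0.654 -0.747
  outer loop
   vertex 4.6 3.3 1.9
   vertex 2.0 2.3 0.6
   vertex 0.0 4.5 2.2
  endloop
 endfacet
 facet normal 0.960 0.043 0.276
  outer loop
   vertex 4.6 3.3 1.9
   vertex 3.7 3.5 5.0
   vertex 4.8 0.1 1.7
  endloop
 endfacet
 facet normal 0.420 0.083 -0.904
  outer loop
   vertex 4.6 3.3 1.9
   vertex 4.8 0.1 1.7
   vertex 2.0 2.3 0.6
  endloop
 endfacet
 facet normal -0.884 0.089 0.459
  outer loop
   vertex 1.0 3.1 4.4
   vertex 0.0 4.5 2.2
   vertex 0.0 0.9 2.9
  endloop
 endfacet
 facet normal -0.110 -0.525 0.844
  outer loop
   vertex 1.0 3.1 4.4
   vertex 0.0 0.9 2.9
   vertex 3.7 3.5 5.0
  endloop
 endfacet
 facet normal 0.227 0.936 -0.270
  outer loop
   vertex 3.1 4.5 4.8
   vertex 4.6 3.3 1.9
   vertex 0.0 4.5 2.2
  endloop
 endfacet
 facet normal 0.821 0.533 0.204
  outer loop
   vertex 3.1 4.5 4.8
   vertex 3.7 3.5 5.0
   vertex 4.6 3.3 1.9
  endloop
 endfacet
 facet normal -0.515 0.597 0.614
  outer loop
   vertex 3.1 4.5 4.8
   vertex 0.0 4.5 2.2
   vertex 1.0 3.1 4.4
  endloop
 endfacet
 facet normal -0.225 0.060 0.973
  outer loop
   vertex 3.1 4.5 4.8
   vertex 1.0 3.1 4.4
   vertex 3.7 3.5 5.0
  endloop
 endfacet
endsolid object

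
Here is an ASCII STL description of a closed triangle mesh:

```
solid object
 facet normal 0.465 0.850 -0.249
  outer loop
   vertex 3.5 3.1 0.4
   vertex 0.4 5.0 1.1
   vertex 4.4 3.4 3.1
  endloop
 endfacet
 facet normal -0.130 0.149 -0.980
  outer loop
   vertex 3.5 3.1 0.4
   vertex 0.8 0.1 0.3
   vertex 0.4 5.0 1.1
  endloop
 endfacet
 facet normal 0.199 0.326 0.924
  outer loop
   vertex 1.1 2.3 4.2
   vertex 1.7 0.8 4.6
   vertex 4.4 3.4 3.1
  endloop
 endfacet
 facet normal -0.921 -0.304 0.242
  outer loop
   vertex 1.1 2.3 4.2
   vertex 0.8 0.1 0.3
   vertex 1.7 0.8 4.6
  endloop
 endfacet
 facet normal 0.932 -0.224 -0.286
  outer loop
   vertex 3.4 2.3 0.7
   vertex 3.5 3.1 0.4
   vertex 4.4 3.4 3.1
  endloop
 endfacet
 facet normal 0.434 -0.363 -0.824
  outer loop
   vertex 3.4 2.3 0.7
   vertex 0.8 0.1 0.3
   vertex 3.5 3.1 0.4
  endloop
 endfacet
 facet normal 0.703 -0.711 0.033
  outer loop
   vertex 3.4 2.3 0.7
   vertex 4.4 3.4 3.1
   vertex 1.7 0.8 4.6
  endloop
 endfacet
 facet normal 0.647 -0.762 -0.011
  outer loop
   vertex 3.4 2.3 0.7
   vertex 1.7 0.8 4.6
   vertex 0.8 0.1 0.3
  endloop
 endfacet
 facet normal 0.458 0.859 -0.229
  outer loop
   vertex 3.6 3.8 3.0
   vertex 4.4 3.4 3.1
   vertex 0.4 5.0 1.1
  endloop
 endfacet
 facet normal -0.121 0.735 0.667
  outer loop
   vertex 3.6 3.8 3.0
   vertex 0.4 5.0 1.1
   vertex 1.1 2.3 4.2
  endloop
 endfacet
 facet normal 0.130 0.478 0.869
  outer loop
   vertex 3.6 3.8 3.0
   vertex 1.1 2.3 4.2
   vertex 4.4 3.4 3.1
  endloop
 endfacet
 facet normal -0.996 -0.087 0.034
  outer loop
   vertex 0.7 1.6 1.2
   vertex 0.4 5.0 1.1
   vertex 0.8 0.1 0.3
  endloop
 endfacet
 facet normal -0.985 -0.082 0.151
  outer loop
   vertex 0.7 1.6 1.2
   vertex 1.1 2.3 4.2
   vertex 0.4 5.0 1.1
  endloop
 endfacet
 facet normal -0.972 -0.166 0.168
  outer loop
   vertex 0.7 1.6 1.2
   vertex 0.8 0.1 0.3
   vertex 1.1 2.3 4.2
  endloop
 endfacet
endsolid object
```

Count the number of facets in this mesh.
14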